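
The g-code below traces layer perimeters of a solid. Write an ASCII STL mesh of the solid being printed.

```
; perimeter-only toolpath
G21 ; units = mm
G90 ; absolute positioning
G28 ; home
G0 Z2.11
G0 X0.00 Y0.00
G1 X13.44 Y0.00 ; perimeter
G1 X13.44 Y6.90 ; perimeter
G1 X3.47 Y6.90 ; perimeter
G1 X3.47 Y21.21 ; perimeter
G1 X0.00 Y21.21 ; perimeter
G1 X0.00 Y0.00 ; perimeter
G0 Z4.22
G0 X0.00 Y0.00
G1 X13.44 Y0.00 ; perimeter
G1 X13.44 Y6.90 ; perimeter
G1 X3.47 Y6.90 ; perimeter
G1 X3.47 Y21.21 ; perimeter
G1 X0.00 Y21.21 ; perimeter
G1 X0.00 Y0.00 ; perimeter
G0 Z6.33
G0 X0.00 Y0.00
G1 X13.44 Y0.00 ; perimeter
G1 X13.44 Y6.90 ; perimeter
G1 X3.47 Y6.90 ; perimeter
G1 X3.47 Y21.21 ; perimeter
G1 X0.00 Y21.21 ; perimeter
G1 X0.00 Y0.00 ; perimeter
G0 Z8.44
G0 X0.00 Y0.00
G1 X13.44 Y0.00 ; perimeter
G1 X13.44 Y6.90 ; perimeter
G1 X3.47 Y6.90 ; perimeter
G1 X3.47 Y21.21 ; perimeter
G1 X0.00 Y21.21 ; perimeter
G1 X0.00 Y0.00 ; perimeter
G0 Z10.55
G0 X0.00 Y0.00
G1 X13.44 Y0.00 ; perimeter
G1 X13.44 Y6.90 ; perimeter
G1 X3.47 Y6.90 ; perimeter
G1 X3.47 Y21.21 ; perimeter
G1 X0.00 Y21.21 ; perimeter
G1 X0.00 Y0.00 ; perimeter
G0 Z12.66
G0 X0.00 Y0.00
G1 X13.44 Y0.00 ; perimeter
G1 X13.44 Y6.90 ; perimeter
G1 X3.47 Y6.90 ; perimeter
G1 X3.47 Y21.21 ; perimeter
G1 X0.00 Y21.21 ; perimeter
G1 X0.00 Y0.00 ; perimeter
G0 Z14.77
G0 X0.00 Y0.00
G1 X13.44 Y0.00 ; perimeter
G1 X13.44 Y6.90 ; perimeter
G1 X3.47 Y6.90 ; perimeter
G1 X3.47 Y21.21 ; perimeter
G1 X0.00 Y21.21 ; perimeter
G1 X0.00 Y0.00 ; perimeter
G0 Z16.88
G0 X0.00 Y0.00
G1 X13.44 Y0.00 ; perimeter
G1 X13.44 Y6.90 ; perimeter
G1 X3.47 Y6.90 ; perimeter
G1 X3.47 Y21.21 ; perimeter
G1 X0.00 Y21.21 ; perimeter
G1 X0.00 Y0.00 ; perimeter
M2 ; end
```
solid part
  facet normal 0.0000 0.0000 -1.0000
    outer loop
      vertex 13.44 6.90 0.00
      vertex 13.44 0.00 0.00
      vertex 0.00 0.00 0.00
    endloop
  endfacet
  facet normal 0.0000 0.0000 -1.0000
    outer loop
      vertex 3.47 6.90 0.00
      vertex 13.44 6.90 0.00
      vertex 0.00 0.00 0.00
    endloop
  endfacet
  facet normal 0.0000 0.0000 -1.0000
    outer loop
      vertex 3.47 21.21 0.00
      vertex 3.47 6.90 0.00
      vertex 0.00 0.00 0.00
    endloop
  endfacet
  facet normal 0.0000 0.0000 -1.0000
    outer loop
      vertex 0.00 21.21 0.00
      vertex 3.47 21.21 0.00
      vertex 0.00 0.00 0.00
    endloop
  endfacet
  facet normal 0.0000 0.0000 1.0000
    outer loop
      vertex 0.00 0.00 16.88
      vertex 13.44 0.00 16.88
      vertex 13.44 6.90 16.88
    endloop
  endfacet
  facet normal 0.0000 0.0000 1.0000
    outer loop
      vertex 0.00 0.00 16.88
      vertex 13.44 6.90 16.88
      vertex 3.47 6.90 16.88
    endloop
  endfacet
  facet normal 0.0000 0.0000 1.0000
    outer loop
      vertex 0.00 0.00 16.88
      vertex 3.47 6.90 16.88
      vertex 3.47 21.21 16.88
    endloop
  endfacet
  facet normal 0.0000 0.0000 1.0000
    outer loop
      vertex 0.00 0.00 16.88
      vertex 3.47 21.21 16.88
      vertex 0.00 21.21 16.88
    endloop
  endfacet
  facet normal 0.0000 -1.0000 0.0000
    outer loop
      vertex 0.00 0.00 0.00
      vertex 13.44 0.00 0.00
      vertex 13.44 0.00 16.88
    endloop
  endfacet
  facet normal 0.0000 -1.0000 0.0000
    outer loop
      vertex 0.00 0.00 0.00
      vertex 13.44 0.00 16.88
      vertex 0.00 0.00 16.88
    endloop
  endfacet
  facet normal 1.0000 0.0000 0.0000
    outer loop
      vertex 13.44 0.00 0.00
      vertex 13.44 6.90 0.00
      vertex 13.44 6.90 16.88
    endloop
  endfacet
  facet normal 1.0000 0.0000 0.0000
    outer loop
      vertex 13.44 0.00 0.00
      vertex 13.44 6.90 16.88
      vertex 13.44 0.00 16.88
    endloop
  endfacet
  facet normal 0.0000 1.0000 0.0000
    outer loop
      vertex 13.44 6.90 0.00
      vertex 3.47 6.90 0.00
      vertex 3.47 6.90 16.88
    endloop
  endfacet
  facet normal 0.0000 1.0000 0.0000
    outer loop
      vertex 13.44 6.90 0.00
      vertex 3.47 6.90 16.88
      vertex 13.44 6.90 16.88
    endloop
  endfacet
  facet normal 1.0000 0.0000 0.0000
    outer loop
      vertex 3.47 6.90 0.00
      vertex 3.47 21.21 0.00
      vertex 3.47 21.21 16.88
    endloop
  endfacet
  facet normal 1.0000 0.0000 0.0000
    outer loop
      vertex 3.47 6.90 0.00
      vertex 3.47 21.21 16.88
      vertex 3.47 6.90 16.88
    endloop
  endfacet
  facet normal 0.0000 1.0000 0.0000
    outer loop
      vertex 3.47 21.21 0.00
      vertex 0.00 21.21 0.00
      vertex 0.00 21.21 16.88
    endloop
  endfacet
  facet normal 0.0000 1.0000 0.0000
    outer loop
      vertex 3.47 21.21 0.00
      vertex 0.00 21.21 16.88
      vertex 3.47 21.21 16.88
    endloop
  endfacet
  facet normal -1.0000 0.0000 0.0000
    outer loop
      vertex 0.00 21.21 0.00
      vertex 0.00 0.00 0.00
      vertex 0.00 0.00 16.88
    endloop
  endfacet
  facet normal -1.0000 0.0000 0.0000
    outer loop
      vertex 0.00 21.21 0.00
      vertex 0.00 0.00 16.88
      vertex 0.00 21.21 16.88
    endloop
  endfacet
endsolid part

The G0 Z moves step by Δz≈2.11 mm. Every layer's G1 loop is the same polygon, so the solid is a straight extrusion of it from z=0 to z≈16.9. Closing with flat bottom and top caps and triangulating gives 20 facets — an L-shaped prism: outer 13.4 × 21.2 mm, arm thicknesses ≈ 6.9 mm (horizontal) and 3.47 mm (vertical), extruded 16.9 mm in z.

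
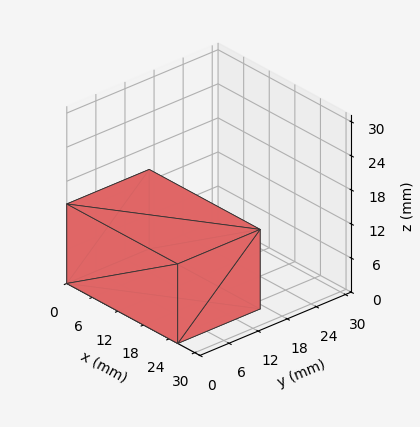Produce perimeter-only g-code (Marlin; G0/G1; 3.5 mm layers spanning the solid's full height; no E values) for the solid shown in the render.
Reading the render: the shape is a rectangular box, roughly 26 × 17 mm footprint and 14 mm tall (dimensions read to the nearest mm from the axis ticks). For the g-code, the solid's height is divided into equal slices at the stated Δz and each level perimeter traced with G1 moves after a G0 lift.

; perimeter-only toolpath
G21 ; units = mm
G90 ; absolute positioning
G28 ; home
; layer 1
G0 Z3.5
G0 X0.0 Y0.0
G1 X26.0 Y0.0
G1 X26.0 Y17.0
G1 X0.0 Y17.0
G1 X0.0 Y0.0
; layer 2
G0 Z7.0
G0 X0.0 Y0.0
G1 X26.0 Y0.0
G1 X26.0 Y17.0
G1 X0.0 Y17.0
G1 X0.0 Y0.0
; layer 3
G0 Z10.5
G0 X0.0 Y0.0
G1 X26.0 Y0.0
G1 X26.0 Y17.0
G1 X0.0 Y17.0
G1 X0.0 Y0.0
; layer 4
G0 Z14.0
G0 X0.0 Y0.0
G1 X26.0 Y0.0
G1 X26.0 Y17.0
G1 X0.0 Y17.0
G1 X0.0 Y0.0
M2 ; end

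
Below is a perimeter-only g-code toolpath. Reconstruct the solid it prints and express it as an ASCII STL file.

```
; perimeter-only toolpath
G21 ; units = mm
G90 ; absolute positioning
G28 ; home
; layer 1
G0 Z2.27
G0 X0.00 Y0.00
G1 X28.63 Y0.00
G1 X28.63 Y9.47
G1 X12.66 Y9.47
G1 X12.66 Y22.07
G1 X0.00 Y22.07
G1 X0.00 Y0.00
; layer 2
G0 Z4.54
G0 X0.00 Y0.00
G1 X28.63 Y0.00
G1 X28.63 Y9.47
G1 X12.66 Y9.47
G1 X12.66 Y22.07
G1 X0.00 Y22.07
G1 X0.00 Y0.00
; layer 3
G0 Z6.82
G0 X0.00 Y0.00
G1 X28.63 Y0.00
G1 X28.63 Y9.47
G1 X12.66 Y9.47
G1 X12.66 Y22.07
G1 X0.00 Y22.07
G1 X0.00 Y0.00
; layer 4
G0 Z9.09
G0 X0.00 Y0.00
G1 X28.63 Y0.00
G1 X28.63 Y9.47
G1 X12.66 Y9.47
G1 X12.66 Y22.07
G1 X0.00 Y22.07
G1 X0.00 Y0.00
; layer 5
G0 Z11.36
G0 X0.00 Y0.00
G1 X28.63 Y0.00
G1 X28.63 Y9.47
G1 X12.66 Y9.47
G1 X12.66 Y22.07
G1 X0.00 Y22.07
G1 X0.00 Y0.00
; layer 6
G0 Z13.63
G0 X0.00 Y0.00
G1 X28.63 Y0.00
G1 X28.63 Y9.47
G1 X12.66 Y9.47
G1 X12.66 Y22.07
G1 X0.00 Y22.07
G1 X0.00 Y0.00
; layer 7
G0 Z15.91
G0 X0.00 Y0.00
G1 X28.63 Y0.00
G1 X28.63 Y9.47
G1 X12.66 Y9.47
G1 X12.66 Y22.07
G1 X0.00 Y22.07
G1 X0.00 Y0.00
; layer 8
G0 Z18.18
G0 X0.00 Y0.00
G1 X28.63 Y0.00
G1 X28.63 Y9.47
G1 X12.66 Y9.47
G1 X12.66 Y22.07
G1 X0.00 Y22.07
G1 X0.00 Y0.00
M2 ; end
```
solid part
  facet normal 0.0000 0.0000 -1.0000
    outer loop
      vertex 28.63 9.47 0.00
      vertex 28.63 0.00 0.00
      vertex 0.00 0.00 0.00
    endloop
  endfacet
  facet normal 0.0000 0.0000 -1.0000
    outer loop
      vertex 12.66 9.47 0.00
      vertex 28.63 9.47 0.00
      vertex 0.00 0.00 0.00
    endloop
  endfacet
  facet normal 0.0000 0.0000 -1.0000
    outer loop
      vertex 12.66 22.07 0.00
      vertex 12.66 9.47 0.00
      vertex 0.00 0.00 0.00
    endloop
  endfacet
  facet normal 0.0000 0.0000 -1.0000
    outer loop
      vertex 0.00 22.07 0.00
      vertex 12.66 22.07 0.00
      vertex 0.00 0.00 0.00
    endloop
  endfacet
  facet normal 0.0000 0.0000 1.0000
    outer loop
      vertex 0.00 0.00 18.18
      vertex 28.63 0.00 18.18
      vertex 28.63 9.47 18.18
    endloop
  endfacet
  facet normal 0.0000 0.0000 1.0000
    outer loop
      vertex 0.00 0.00 18.18
      vertex 28.63 9.47 18.18
      vertex 12.66 9.47 18.18
    endloop
  endfacet
  facet normal 0.0000 0.0000 1.0000
    outer loop
      vertex 0.00 0.00 18.18
      vertex 12.66 9.47 18.18
      vertex 12.66 22.07 18.18
    endloop
  endfacet
  facet normal 0.0000 0.0000 1.0000
    outer loop
      vertex 0.00 0.00 18.18
      vertex 12.66 22.07 18.18
      vertex 0.00 22.07 18.18
    endloop
  endfacet
  facet normal 0.0000 -1.0000 0.0000
    outer loop
      vertex 0.00 0.00 0.00
      vertex 28.63 0.00 0.00
      vertex 28.63 0.00 18.18
    endloop
  endfacet
  facet normal 0.0000 -1.0000 0.0000
    outer loop
      vertex 0.00 0.00 0.00
      vertex 28.63 0.00 18.18
      vertex 0.00 0.00 18.18
    endloop
  endfacet
  facet normal 1.0000 0.0000 0.0000
    outer loop
      vertex 28.63 0.00 0.00
      vertex 28.63 9.47 0.00
      vertex 28.63 9.47 18.18
    endloop
  endfacet
  facet normal 1.0000 0.0000 0.0000
    outer loop
      vertex 28.63 0.00 0.00
      vertex 28.63 9.47 18.18
      vertex 28.63 0.00 18.18
    endloop
  endfacet
  facet normal 0.0000 1.0000 0.0000
    outer loop
      vertex 28.63 9.47 0.00
      vertex 12.66 9.47 0.00
      vertex 12.66 9.47 18.18
    endloop
  endfacet
  facet normal 0.0000 1.0000 0.0000
    outer loop
      vertex 28.63 9.47 0.00
      vertex 12.66 9.47 18.18
      vertex 28.63 9.47 18.18
    endloop
  endfacet
  facet normal 1.0000 0.0000 0.0000
    outer loop
      vertex 12.66 9.47 0.00
      vertex 12.66 22.07 0.00
      vertex 12.66 22.07 18.18
    endloop
  endfacet
  facet normal 1.0000 0.0000 0.0000
    outer loop
      vertex 12.66 9.47 0.00
      vertex 12.66 22.07 18.18
      vertex 12.66 9.47 18.18
    endloop
  endfacet
  facet normal 0.0000 1.0000 0.0000
    outer loop
      vertex 12.66 22.07 0.00
      vertex 0.00 22.07 0.00
      vertex 0.00 22.07 18.18
    endloop
  endfacet
  facet normal 0.0000 1.0000 0.0000
    outer loop
      vertex 12.66 22.07 0.00
      vertex 0.00 22.07 18.18
      vertex 12.66 22.07 18.18
    endloop
  endfacet
  facet normal -1.0000 0.0000 0.0000
    outer loop
      vertex 0.00 22.07 0.00
      vertex 0.00 0.00 0.00
      vertex 0.00 0.00 18.18
    endloop
  endfacet
  facet normal -1.0000 0.0000 0.0000
    outer loop
      vertex 0.00 22.07 0.00
      vertex 0.00 0.00 18.18
      vertex 0.00 22.07 18.18
    endloop
  endfacet
endsolid part

The G0 Z moves step by Δz≈2.27 mm. Every layer's G1 loop is the same polygon, so the solid is a straight extrusion of it from z=0 to z≈18.2. Closing with flat bottom and top caps and triangulating gives 20 facets — an L-shaped prism: outer 28.6 × 22.1 mm, arm thicknesses ≈ 9.47 mm (horizontal) and 12.7 mm (vertical), extruded 18.2 mm in z.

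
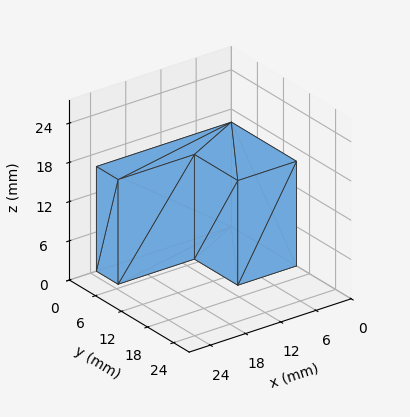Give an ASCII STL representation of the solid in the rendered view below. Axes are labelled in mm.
Reading the render: the shape is an L-shaped prism: outer 23 × 15 mm, arm thicknesses ≈ 5 mm (horizontal) and 10 mm (vertical), extruded 16 mm in z (dimensions read to the nearest mm from the axis ticks). For the STL, each face is triangulated and given an outward normal.

solid part
  facet normal 0.0000 0.0000 -1.0000
    outer loop
      vertex 23.00 5.00 0.00
      vertex 23.00 0.00 0.00
      vertex 0.00 0.00 0.00
    endloop
  endfacet
  facet normal 0.0000 0.0000 -1.0000
    outer loop
      vertex 10.00 5.00 0.00
      vertex 23.00 5.00 0.00
      vertex 0.00 0.00 0.00
    endloop
  endfacet
  facet normal 0.0000 0.0000 -1.0000
    outer loop
      vertex 10.00 15.00 0.00
      vertex 10.00 5.00 0.00
      vertex 0.00 0.00 0.00
    endloop
  endfacet
  facet normal 0.0000 0.0000 -1.0000
    outer loop
      vertex 0.00 15.00 0.00
      vertex 10.00 15.00 0.00
      vertex 0.00 0.00 0.00
    endloop
  endfacet
  facet normal 0.0000 0.0000 1.0000
    outer loop
      vertex 0.00 0.00 16.00
      vertex 23.00 0.00 16.00
      vertex 23.00 5.00 16.00
    endloop
  endfacet
  facet normal 0.0000 0.0000 1.0000
    outer loop
      vertex 0.00 0.00 16.00
      vertex 23.00 5.00 16.00
      vertex 10.00 5.00 16.00
    endloop
  endfacet
  facet normal 0.0000 0.0000 1.0000
    outer loop
      vertex 0.00 0.00 16.00
      vertex 10.00 5.00 16.00
      vertex 10.00 15.00 16.00
    endloop
  endfacet
  facet normal 0.0000 0.0000 1.0000
    outer loop
      vertex 0.00 0.00 16.00
      vertex 10.00 15.00 16.00
      vertex 0.00 15.00 16.00
    endloop
  endfacet
  facet normal 0.0000 -1.0000 0.0000
    outer loop
      vertex 0.00 0.00 0.00
      vertex 23.00 0.00 0.00
      vertex 23.00 0.00 16.00
    endloop
  endfacet
  facet normal 0.0000 -1.0000 0.0000
    outer loop
      vertex 0.00 0.00 0.00
      vertex 23.00 0.00 16.00
      vertex 0.00 0.00 16.00
    endloop
  endfacet
  facet normal 1.0000 0.0000 0.0000
    outer loop
      vertex 23.00 0.00 0.00
      vertex 23.00 5.00 0.00
      vertex 23.00 5.00 16.00
    endloop
  endfacet
  facet normal 1.0000 0.0000 0.0000
    outer loop
      vertex 23.00 0.00 0.00
      vertex 23.00 5.00 16.00
      vertex 23.00 0.00 16.00
    endloop
  endfacet
  facet normal 0.0000 1.0000 0.0000
    outer loop
      vertex 23.00 5.00 0.00
      vertex 10.00 5.00 0.00
      vertex 10.00 5.00 16.00
    endloop
  endfacet
  facet normal 0.0000 1.0000 0.0000
    outer loop
      vertex 23.00 5.00 0.00
      vertex 10.00 5.00 16.00
      vertex 23.00 5.00 16.00
    endloop
  endfacet
  facet normal 1.0000 0.0000 0.0000
    outer loop
      vertex 10.00 5.00 0.00
      vertex 10.00 15.00 0.00
      vertex 10.00 15.00 16.00
    endloop
  endfacet
  facet normal 1.0000 0.0000 0.0000
    outer loop
      vertex 10.00 5.00 0.00
      vertex 10.00 15.00 16.00
      vertex 10.00 5.00 16.00
    endloop
  endfacet
  facet normal 0.0000 1.0000 0.0000
    outer loop
      vertex 10.00 15.00 0.00
      vertex 0.00 15.00 0.00
      vertex 0.00 15.00 16.00
    endloop
  endfacet
  facet normal 0.0000 1.0000 0.0000
    outer loop
      vertex 10.00 15.00 0.00
      vertex 0.00 15.00 16.00
      vertex 10.00 15.00 16.00
    endloop
  endfacet
  facet normal -1.0000 0.0000 0.0000
    outer loop
      vertex 0.00 15.00 0.00
      vertex 0.00 0.00 0.00
      vertex 0.00 0.00 16.00
    endloop
  endfacet
  facet normal -1.0000 0.0000 0.0000
    outer loop
      vertex 0.00 15.00 0.00
      vertex 0.00 0.00 16.00
      vertex 0.00 15.00 16.00
    endloop
  endfacet
endsolid part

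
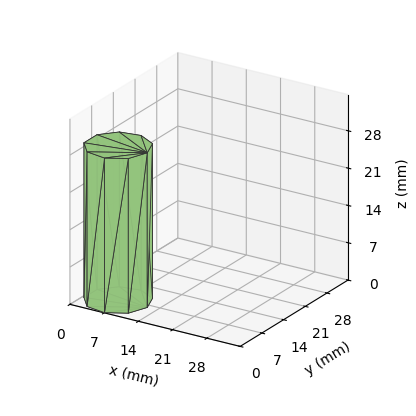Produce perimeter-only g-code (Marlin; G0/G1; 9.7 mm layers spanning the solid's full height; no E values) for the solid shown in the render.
Reading the render: the shape is a regular 9-sided prism (a cylinder approximated with 9 flat sides), circumscribed radius ≈ 6 mm, height ≈ 29 mm (dimensions read to the nearest mm from the axis ticks). For the g-code, the solid's height is divided into equal slices at the stated Δz and each level perimeter traced with G1 moves after a G0 lift.

; perimeter-only toolpath
G21 ; units = mm
G90 ; absolute positioning
G28 ; home
; layer 1
G0 Z9.7
G0 X12.0 Y6.0
G1 X10.6 Y9.9
G1 X7.0 Y11.9
G1 X3.0 Y11.2
G1 X0.4 Y8.1
G1 X0.4 Y3.9
G1 X3.0 Y0.8
G1 X7.0 Y0.1
G1 X10.6 Y2.1
G1 X12.0 Y6.0
; layer 2
G0 Z19.3
G0 X12.0 Y6.0
G1 X10.6 Y9.9
G1 X7.0 Y11.9
G1 X3.0 Y11.2
G1 X0.4 Y8.1
G1 X0.4 Y3.9
G1 X3.0 Y0.8
G1 X7.0 Y0.1
G1 X10.6 Y2.1
G1 X12.0 Y6.0
; layer 3
G0 Z29.0
G0 X12.0 Y6.0
G1 X10.6 Y9.9
G1 X7.0 Y11.9
G1 X3.0 Y11.2
G1 X0.4 Y8.1
G1 X0.4 Y3.9
G1 X3.0 Y0.8
G1 X7.0 Y0.1
G1 X10.6 Y2.1
G1 X12.0 Y6.0
M2 ; end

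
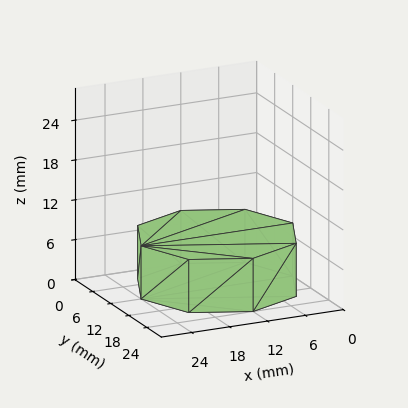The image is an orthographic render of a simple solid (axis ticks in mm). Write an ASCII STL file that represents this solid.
Reading the render: the shape is a regular 8-sided prism (a cylinder approximated with 8 flat sides), circumscribed radius ≈ 12 mm, height ≈ 8 mm (dimensions read to the nearest mm from the axis ticks). For the STL, each face is triangulated and given an outward normal.

solid part
  facet normal 0.0000 0.0000 -1.0000
    outer loop
      vertex 12.0 24.0 0.0
      vertex 20.5 20.5 0.0
      vertex 24.0 12.0 0.0
    endloop
  endfacet
  facet normal 0.0000 0.0000 -1.0000
    outer loop
      vertex 3.5 20.5 0.0
      vertex 12.0 24.0 0.0
      vertex 24.0 12.0 0.0
    endloop
  endfacet
  facet normal 0.0000 0.0000 -1.0000
    outer loop
      vertex 0.0 12.0 0.0
      vertex 3.5 20.5 0.0
      vertex 24.0 12.0 0.0
    endloop
  endfacet
  facet normal 0.0000 0.0000 -1.0000
    outer loop
      vertex 3.5 3.5 0.0
      vertex 0.0 12.0 0.0
      vertex 24.0 12.0 0.0
    endloop
  endfacet
  facet normal 0.0000 0.0000 -1.0000
    outer loop
      vertex 12.0 0.0 0.0
      vertex 3.5 3.5 0.0
      vertex 24.0 12.0 0.0
    endloop
  endfacet
  facet normal 0.0000 0.0000 -1.0000
    outer loop
      vertex 20.5 3.5 0.0
      vertex 12.0 0.0 0.0
      vertex 24.0 12.0 0.0
    endloop
  endfacet
  facet normal 0.0000 0.0000 1.0000
    outer loop
      vertex 24.0 12.0 8.0
      vertex 20.5 20.5 8.0
      vertex 12.0 24.0 8.0
    endloop
  endfacet
  facet normal 0.0000 0.0000 1.0000
    outer loop
      vertex 24.0 12.0 8.0
      vertex 12.0 24.0 8.0
      vertex 3.5 20.5 8.0
    endloop
  endfacet
  facet normal 0.0000 0.0000 1.0000
    outer loop
      vertex 24.0 12.0 8.0
      vertex 3.5 20.5 8.0
      vertex 0.0 12.0 8.0
    endloop
  endfacet
  facet normal 0.0000 0.0000 1.0000
    outer loop
      vertex 24.0 12.0 8.0
      vertex 0.0 12.0 8.0
      vertex 3.5 3.5 8.0
    endloop
  endfacet
  facet normal 0.0000 0.0000 1.0000
    outer loop
      vertex 24.0 12.0 8.0
      vertex 3.5 3.5 8.0
      vertex 12.0 0.0 8.0
    endloop
  endfacet
  facet normal 0.0000 0.0000 1.0000
    outer loop
      vertex 24.0 12.0 8.0
      vertex 12.0 0.0 8.0
      vertex 20.5 3.5 8.0
    endloop
  endfacet
  facet normal 0.9247 0.3807 0.0000
    outer loop
      vertex 24.0 12.0 0.0
      vertex 20.5 20.5 0.0
      vertex 20.5 20.5 8.0
    endloop
  endfacet
  facet normal 0.9247 0.3807 0.0000
    outer loop
      vertex 24.0 12.0 0.0
      vertex 20.5 20.5 8.0
      vertex 24.0 12.0 8.0
    endloop
  endfacet
  facet normal 0.3807 0.9247 0.0000
    outer loop
      vertex 20.5 20.5 0.0
      vertex 12.0 24.0 0.0
      vertex 12.0 24.0 8.0
    endloop
  endfacet
  facet normal 0.3807 0.9247 0.0000
    outer loop
      vertex 20.5 20.5 0.0
      vertex 12.0 24.0 8.0
      vertex 20.5 20.5 8.0
    endloop
  endfacet
  facet normal -0.3807 0.9247 0.0000
    outer loop
      vertex 12.0 24.0 0.0
      vertex 3.5 20.5 0.0
      vertex 3.5 20.5 8.0
    endloop
  endfacet
  facet normal -0.3807 0.9247 0.0000
    outer loop
      vertex 12.0 24.0 0.0
      vertex 3.5 20.5 8.0
      vertex 12.0 24.0 8.0
    endloop
  endfacet
  facet normal -0.9247 0.3807 0.0000
    outer loop
      vertex 3.5 20.5 0.0
      vertex 0.0 12.0 0.0
      vertex 0.0 12.0 8.0
    endloop
  endfacet
  facet normal -0.9247 0.3807 0.0000
    outer loop
      vertex 3.5 20.5 0.0
      vertex 0.0 12.0 8.0
      vertex 3.5 20.5 8.0
    endloop
  endfacet
  facet normal -0.9247 -0.3807 0.0000
    outer loop
      vertex 0.0 12.0 0.0
      vertex 3.5 3.5 0.0
      vertex 3.5 3.5 8.0
    endloop
  endfacet
  facet normal -0.9247 -0.3807 0.0000
    outer loop
      vertex 0.0 12.0 0.0
      vertex 3.5 3.5 8.0
      vertex 0.0 12.0 8.0
    endloop
  endfacet
  facet normal -0.3807 -0.9247 0.0000
    outer loop
      vertex 3.5 3.5 0.0
      vertex 12.0 0.0 0.0
      vertex 12.0 0.0 8.0
    endloop
  endfacet
  facet normal -0.3807 -0.9247 0.0000
    outer loop
      vertex 3.5 3.5 0.0
      vertex 12.0 0.0 8.0
      vertex 3.5 3.5 8.0
    endloop
  endfacet
  facet normal 0.3807 -0.9247 0.0000
    outer loop
      vertex 12.0 0.0 0.0
      vertex 20.5 3.5 0.0
      vertex 20.5 3.5 8.0
    endloop
  endfacet
  facet normal 0.3807 -0.9247 0.0000
    outer loop
      vertex 12.0 0.0 0.0
      vertex 20.5 3.5 8.0
      vertex 12.0 0.0 8.0
    endloop
  endfacet
  facet normal 0.9247 -0.3807 0.0000
    outer loop
      vertex 20.5 3.5 0.0
      vertex 24.0 12.0 0.0
      vertex 24.0 12.0 8.0
    endloop
  endfacet
  facet normal 0.9247 -0.3807 0.0000
    outer loop
      vertex 20.5 3.5 0.0
      vertex 24.0 12.0 8.0
      vertex 20.5 3.5 8.0
    endloop
  endfacet
endsolid part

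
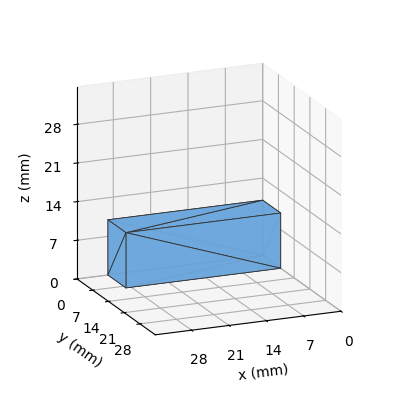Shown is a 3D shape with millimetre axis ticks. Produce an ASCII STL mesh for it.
Reading the render: the shape is a rectangular box, roughly 29 × 8 mm footprint and 10 mm tall (dimensions read to the nearest mm from the axis ticks). For the STL, each face is triangulated and given an outward normal.

solid part
  facet normal 0.0000 0.0000 -1.0000
    outer loop
      vertex 29.00 8.00 0.00
      vertex 29.00 0.00 0.00
      vertex 0.00 0.00 0.00
    endloop
  endfacet
  facet normal 0.0000 0.0000 -1.0000
    outer loop
      vertex 0.00 8.00 0.00
      vertex 29.00 8.00 0.00
      vertex 0.00 0.00 0.00
    endloop
  endfacet
  facet normal 0.0000 0.0000 1.0000
    outer loop
      vertex 0.00 0.00 10.00
      vertex 29.00 0.00 10.00
      vertex 29.00 8.00 10.00
    endloop
  endfacet
  facet normal 0.0000 0.0000 1.0000
    outer loop
      vertex 0.00 0.00 10.00
      vertex 29.00 8.00 10.00
      vertex 0.00 8.00 10.00
    endloop
  endfacet
  facet normal 0.0000 -1.0000 0.0000
    outer loop
      vertex 0.00 0.00 0.00
      vertex 29.00 0.00 0.00
      vertex 29.00 0.00 10.00
    endloop
  endfacet
  facet normal 0.0000 -1.0000 0.0000
    outer loop
      vertex 0.00 0.00 0.00
      vertex 29.00 0.00 10.00
      vertex 0.00 0.00 10.00
    endloop
  endfacet
  facet normal 0.0000 1.0000 0.0000
    outer loop
      vertex 29.00 8.00 10.00
      vertex 29.00 8.00 0.00
      vertex 0.00 8.00 0.00
    endloop
  endfacet
  facet normal 0.0000 1.0000 0.0000
    outer loop
      vertex 0.00 8.00 10.00
      vertex 29.00 8.00 10.00
      vertex 0.00 8.00 0.00
    endloop
  endfacet
  facet normal -1.0000 0.0000 0.0000
    outer loop
      vertex 0.00 8.00 10.00
      vertex 0.00 8.00 0.00
      vertex 0.00 0.00 0.00
    endloop
  endfacet
  facet normal -1.0000 0.0000 0.0000
    outer loop
      vertex 0.00 0.00 10.00
      vertex 0.00 8.00 10.00
      vertex 0.00 0.00 0.00
    endloop
  endfacet
  facet normal 1.0000 0.0000 0.0000
    outer loop
      vertex 29.00 0.00 0.00
      vertex 29.00 8.00 0.00
      vertex 29.00 8.00 10.00
    endloop
  endfacet
  facet normal 1.0000 0.0000 0.0000
    outer loop
      vertex 29.00 0.00 0.00
      vertex 29.00 8.00 10.00
      vertex 29.00 0.00 10.00
    endloop
  endfacet
endsolid part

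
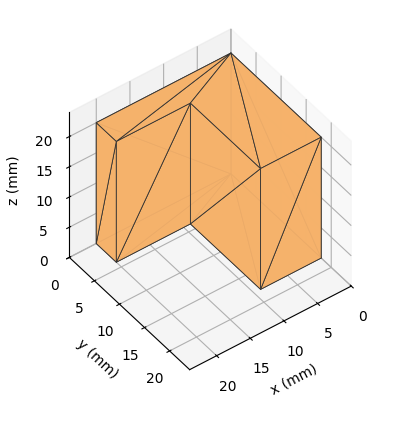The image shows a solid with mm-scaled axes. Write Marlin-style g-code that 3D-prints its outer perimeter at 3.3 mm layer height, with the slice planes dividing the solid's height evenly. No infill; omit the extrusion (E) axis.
Reading the render: the shape is an L-shaped prism: outer 20 × 18 mm, arm thicknesses ≈ 4 mm (horizontal) and 9 mm (vertical), extruded 20 mm in z (dimensions read to the nearest mm from the axis ticks). For the g-code, the solid's height is divided into equal slices at the stated Δz and each level perimeter traced with G1 moves after a G0 lift.

; perimeter-only toolpath
G21 ; units = mm
G90 ; absolute positioning
G28 ; home
; layer 1
G0 Z3.3
G0 X0.0 Y0.0
G1 X20.0 Y0.0
G1 X20.0 Y4.0
G1 X9.0 Y4.0
G1 X9.0 Y18.0
G1 X0.0 Y18.0
G1 X0.0 Y0.0
; layer 2
G0 Z6.7
G0 X0.0 Y0.0
G1 X20.0 Y0.0
G1 X20.0 Y4.0
G1 X9.0 Y4.0
G1 X9.0 Y18.0
G1 X0.0 Y18.0
G1 X0.0 Y0.0
; layer 3
G0 Z10.0
G0 X0.0 Y0.0
G1 X20.0 Y0.0
G1 X20.0 Y4.0
G1 X9.0 Y4.0
G1 X9.0 Y18.0
G1 X0.0 Y18.0
G1 X0.0 Y0.0
; layer 4
G0 Z13.3
G0 X0.0 Y0.0
G1 X20.0 Y0.0
G1 X20.0 Y4.0
G1 X9.0 Y4.0
G1 X9.0 Y18.0
G1 X0.0 Y18.0
G1 X0.0 Y0.0
; layer 5
G0 Z16.7
G0 X0.0 Y0.0
G1 X20.0 Y0.0
G1 X20.0 Y4.0
G1 X9.0 Y4.0
G1 X9.0 Y18.0
G1 X0.0 Y18.0
G1 X0.0 Y0.0
; layer 6
G0 Z20.0
G0 X0.0 Y0.0
G1 X20.0 Y0.0
G1 X20.0 Y4.0
G1 X9.0 Y4.0
G1 X9.0 Y18.0
G1 X0.0 Y18.0
G1 X0.0 Y0.0
M2 ; end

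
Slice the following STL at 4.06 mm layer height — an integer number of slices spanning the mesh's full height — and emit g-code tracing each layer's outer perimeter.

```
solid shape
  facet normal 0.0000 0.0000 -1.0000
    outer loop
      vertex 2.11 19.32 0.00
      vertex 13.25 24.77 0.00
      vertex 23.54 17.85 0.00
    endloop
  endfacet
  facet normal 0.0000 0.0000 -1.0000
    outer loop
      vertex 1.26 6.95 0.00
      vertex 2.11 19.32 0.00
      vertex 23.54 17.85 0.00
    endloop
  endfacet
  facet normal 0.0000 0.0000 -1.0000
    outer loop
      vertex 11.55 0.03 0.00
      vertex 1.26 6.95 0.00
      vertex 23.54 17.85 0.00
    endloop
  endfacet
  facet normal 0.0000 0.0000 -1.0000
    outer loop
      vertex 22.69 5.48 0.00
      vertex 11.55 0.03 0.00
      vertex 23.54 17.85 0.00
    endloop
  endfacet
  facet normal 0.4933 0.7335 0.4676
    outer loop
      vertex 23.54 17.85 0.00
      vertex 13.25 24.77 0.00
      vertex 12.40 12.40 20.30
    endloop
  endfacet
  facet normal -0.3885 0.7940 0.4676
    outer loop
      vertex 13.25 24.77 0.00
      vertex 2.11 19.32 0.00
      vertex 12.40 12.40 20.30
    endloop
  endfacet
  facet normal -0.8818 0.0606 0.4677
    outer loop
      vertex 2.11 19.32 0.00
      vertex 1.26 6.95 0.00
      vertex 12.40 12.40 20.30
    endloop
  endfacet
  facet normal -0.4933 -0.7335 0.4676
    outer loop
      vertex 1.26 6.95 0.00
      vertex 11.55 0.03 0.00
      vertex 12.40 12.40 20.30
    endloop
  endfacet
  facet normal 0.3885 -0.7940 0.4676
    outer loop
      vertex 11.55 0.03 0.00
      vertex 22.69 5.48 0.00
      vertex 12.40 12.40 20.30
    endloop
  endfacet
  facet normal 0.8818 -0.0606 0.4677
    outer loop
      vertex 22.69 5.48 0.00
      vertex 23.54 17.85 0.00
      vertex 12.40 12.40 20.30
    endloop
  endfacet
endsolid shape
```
; perimeter-only toolpath
G21 ; units = mm
G90 ; absolute positioning
G28 ; home
; layer 1
G0 Z4.06
G0 X21.31 Y16.76
G1 X13.08 Y22.30
G1 X4.17 Y17.94
G1 X3.49 Y8.04
G1 X11.72 Y2.50
G1 X20.63 Y6.86
G1 X21.31 Y16.76
; layer 2
G0 Z8.12
G0 X19.08 Y15.67
G1 X12.91 Y19.82
G1 X6.23 Y16.55
G1 X5.72 Y9.13
G1 X11.89 Y4.98
G1 X18.57 Y8.25
G1 X19.08 Y15.67
; layer 3
G0 Z12.18
G0 X16.86 Y14.58
G1 X12.74 Y17.35
G1 X8.28 Y15.17
G1 X7.94 Y10.22
G1 X12.06 Y7.45
G1 X16.52 Y9.63
G1 X16.86 Y14.58
; layer 4
G0 Z16.24
G0 X14.63 Y13.49
G1 X12.57 Y14.87
G1 X10.34 Y13.78
G1 X10.17 Y11.31
G1 X12.23 Y9.93
G1 X14.46 Y11.02
G1 X14.63 Y13.49
M2 ; end

The solid is a regular 6-sided pyramid, base circumscribed radius ≈ 12.4 mm, apex at z ≈ 20.3 mm. Slicing at Δz = 4.06 mm — 5 equal slices spanning the solid's height, so layer i sits at z = i·h/5 — gives 4 non-empty perimeters. Each is a 6-segment closed polygon; G0 lifts to the layer z and rapids to the start vertex, then G1 traces the edges. The cross-section shrinks linearly with z (the slice at the apex is degenerate and omitted).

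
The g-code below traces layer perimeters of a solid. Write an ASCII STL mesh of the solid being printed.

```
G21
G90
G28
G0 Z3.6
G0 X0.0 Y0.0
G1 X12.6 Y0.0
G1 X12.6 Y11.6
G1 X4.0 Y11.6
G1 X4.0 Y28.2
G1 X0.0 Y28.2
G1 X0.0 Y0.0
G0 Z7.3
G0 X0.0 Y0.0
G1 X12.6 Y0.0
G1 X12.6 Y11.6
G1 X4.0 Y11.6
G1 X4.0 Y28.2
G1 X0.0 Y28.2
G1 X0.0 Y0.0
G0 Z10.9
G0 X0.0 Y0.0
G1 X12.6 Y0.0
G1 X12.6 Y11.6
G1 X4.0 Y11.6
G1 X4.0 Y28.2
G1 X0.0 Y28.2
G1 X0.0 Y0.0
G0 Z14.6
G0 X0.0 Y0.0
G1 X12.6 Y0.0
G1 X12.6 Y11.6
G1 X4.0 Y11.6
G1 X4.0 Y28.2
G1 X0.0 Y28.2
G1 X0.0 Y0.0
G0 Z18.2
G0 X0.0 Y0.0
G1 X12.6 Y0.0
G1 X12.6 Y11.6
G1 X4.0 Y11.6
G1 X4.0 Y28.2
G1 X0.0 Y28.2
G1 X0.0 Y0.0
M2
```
solid part
  facet normal 0.0000 0.0000 -1.0000
    outer loop
      vertex 12.6 11.6 0.0
      vertex 12.6 0.0 0.0
      vertex 0.0 0.0 0.0
    endloop
  endfacet
  facet normal 0.0000 0.0000 -1.0000
    outer loop
      vertex 4.0 11.6 0.0
      vertex 12.6 11.6 0.0
      vertex 0.0 0.0 0.0
    endloop
  endfacet
  facet normal 0.0000 0.0000 -1.0000
    outer loop
      vertex 4.0 28.2 0.0
      vertex 4.0 11.6 0.0
      vertex 0.0 0.0 0.0
    endloop
  endfacet
  facet normal 0.0000 0.0000 -1.0000
    outer loop
      vertex 0.0 28.2 0.0
      vertex 4.0 28.2 0.0
      vertex 0.0 0.0 0.0
    endloop
  endfacet
  facet normal 0.0000 0.0000 1.0000
    outer loop
      vertex 0.0 0.0 18.2
      vertex 12.6 0.0 18.2
      vertex 12.6 11.6 18.2
    endloop
  endfacet
  facet normal 0.0000 0.0000 1.0000
    outer loop
      vertex 0.0 0.0 18.2
      vertex 12.6 11.6 18.2
      vertex 4.0 11.6 18.2
    endloop
  endfacet
  facet normal 0.0000 0.0000 1.0000
    outer loop
      vertex 0.0 0.0 18.2
      vertex 4.0 11.6 18.2
      vertex 4.0 28.2 18.2
    endloop
  endfacet
  facet normal 0.0000 0.0000 1.0000
    outer loop
      vertex 0.0 0.0 18.2
      vertex 4.0 28.2 18.2
      vertex 0.0 28.2 18.2
    endloop
  endfacet
  facet normal 0.0000 -1.0000 0.0000
    outer loop
      vertex 0.0 0.0 0.0
      vertex 12.6 0.0 0.0
      vertex 12.6 0.0 18.2
    endloop
  endfacet
  facet normal 0.0000 -1.0000 0.0000
    outer loop
      vertex 0.0 0.0 0.0
      vertex 12.6 0.0 18.2
      vertex 0.0 0.0 18.2
    endloop
  endfacet
  facet normal 1.0000 0.0000 0.0000
    outer loop
      vertex 12.6 0.0 0.0
      vertex 12.6 11.6 0.0
      vertex 12.6 11.6 18.2
    endloop
  endfacet
  facet normal 1.0000 0.0000 0.0000
    outer loop
      vertex 12.6 0.0 0.0
      vertex 12.6 11.6 18.2
      vertex 12.6 0.0 18.2
    endloop
  endfacet
  facet normal 0.0000 1.0000 0.0000
    outer loop
      vertex 12.6 11.6 0.0
      vertex 4.0 11.6 0.0
      vertex 4.0 11.6 18.2
    endloop
  endfacet
  facet normal 0.0000 1.0000 0.0000
    outer loop
      vertex 12.6 11.6 0.0
      vertex 4.0 11.6 18.2
      vertex 12.6 11.6 18.2
    endloop
  endfacet
  facet normal 1.0000 0.0000 0.0000
    outer loop
      vertex 4.0 11.6 0.0
      vertex 4.0 28.2 0.0
      vertex 4.0 28.2 18.2
    endloop
  endfacet
  facet normal 1.0000 0.0000 0.0000
    outer loop
      vertex 4.0 11.6 0.0
      vertex 4.0 28.2 18.2
      vertex 4.0 11.6 18.2
    endloop
  endfacet
  facet normal 0.0000 1.0000 0.0000
    outer loop
      vertex 4.0 28.2 0.0
      vertex 0.0 28.2 0.0
      vertex 0.0 28.2 18.2
    endloop
  endfacet
  facet normal 0.0000 1.0000 0.0000
    outer loop
      vertex 4.0 28.2 0.0
      vertex 0.0 28.2 18.2
      vertex 4.0 28.2 18.2
    endloop
  endfacet
  facet normal -1.0000 0.0000 0.0000
    outer loop
      vertex 0.0 28.2 0.0
      vertex 0.0 0.0 0.0
      vertex 0.0 0.0 18.2
    endloop
  endfacet
  facet normal -1.0000 0.0000 0.0000
    outer loop
      vertex 0.0 28.2 0.0
      vertex 0.0 0.0 18.2
      vertex 0.0 28.2 18.2
    endloop
  endfacet
endsolid part

The G0 Z moves step by Δz≈3.6 mm. Every layer's G1 loop is the same polygon, so the solid is a straight extrusion of it from z=0 to z≈18.2. Closing with flat bottom and top caps and triangulating gives 20 facets — an L-shaped prism: outer 12.6 × 28.2 mm, arm thicknesses ≈ 11.6 mm (horizontal) and 4 mm (vertical), extruded 18.2 mm in z.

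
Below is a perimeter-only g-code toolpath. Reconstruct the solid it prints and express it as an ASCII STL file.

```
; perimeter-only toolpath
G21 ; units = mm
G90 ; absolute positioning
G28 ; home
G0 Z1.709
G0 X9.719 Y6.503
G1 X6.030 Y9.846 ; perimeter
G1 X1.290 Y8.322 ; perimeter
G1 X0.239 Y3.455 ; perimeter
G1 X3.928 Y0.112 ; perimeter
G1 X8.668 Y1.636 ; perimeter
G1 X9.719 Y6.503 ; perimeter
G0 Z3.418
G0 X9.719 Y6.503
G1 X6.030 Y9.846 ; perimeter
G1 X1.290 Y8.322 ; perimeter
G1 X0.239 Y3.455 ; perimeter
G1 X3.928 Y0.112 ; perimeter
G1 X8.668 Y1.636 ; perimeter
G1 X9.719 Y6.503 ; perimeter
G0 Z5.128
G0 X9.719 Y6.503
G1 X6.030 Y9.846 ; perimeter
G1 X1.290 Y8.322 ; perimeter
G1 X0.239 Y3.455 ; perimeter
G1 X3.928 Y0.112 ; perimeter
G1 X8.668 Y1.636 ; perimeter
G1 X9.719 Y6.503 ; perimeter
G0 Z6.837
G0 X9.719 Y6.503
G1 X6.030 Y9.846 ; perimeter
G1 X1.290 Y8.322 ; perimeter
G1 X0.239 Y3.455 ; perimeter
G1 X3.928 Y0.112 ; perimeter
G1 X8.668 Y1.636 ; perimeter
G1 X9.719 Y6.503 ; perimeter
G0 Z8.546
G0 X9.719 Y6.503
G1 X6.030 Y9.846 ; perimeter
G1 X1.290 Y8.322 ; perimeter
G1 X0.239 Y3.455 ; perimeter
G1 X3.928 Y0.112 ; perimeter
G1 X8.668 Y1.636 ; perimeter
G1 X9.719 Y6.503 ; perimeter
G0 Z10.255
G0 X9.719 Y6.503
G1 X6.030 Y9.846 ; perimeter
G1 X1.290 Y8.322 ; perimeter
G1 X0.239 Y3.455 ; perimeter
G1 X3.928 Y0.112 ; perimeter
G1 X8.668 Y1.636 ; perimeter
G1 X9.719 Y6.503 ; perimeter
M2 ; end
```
solid part
  facet normal 0.0000 0.0000 -1.0000
    outer loop
      vertex 1.290 8.322 0.000
      vertex 6.030 9.846 0.000
      vertex 9.719 6.503 0.000
    endloop
  endfacet
  facet normal 0.0000 0.0000 -1.0000
    outer loop
      vertex 0.239 3.455 0.000
      vertex 1.290 8.322 0.000
      vertex 9.719 6.503 0.000
    endloop
  endfacet
  facet normal 0.0000 0.0000 -1.0000
    outer loop
      vertex 3.928 0.112 0.000
      vertex 0.239 3.455 0.000
      vertex 9.719 6.503 0.000
    endloop
  endfacet
  facet normal 0.0000 0.0000 -1.0000
    outer loop
      vertex 8.668 1.636 0.000
      vertex 3.928 0.112 0.000
      vertex 9.719 6.503 0.000
    endloop
  endfacet
  facet normal 0.0000 0.0000 1.0000
    outer loop
      vertex 9.719 6.503 10.255
      vertex 6.030 9.846 10.255
      vertex 1.290 8.322 10.255
    endloop
  endfacet
  facet normal 0.0000 0.0000 1.0000
    outer loop
      vertex 9.719 6.503 10.255
      vertex 1.290 8.322 10.255
      vertex 0.239 3.455 10.255
    endloop
  endfacet
  facet normal 0.0000 0.0000 1.0000
    outer loop
      vertex 9.719 6.503 10.255
      vertex 0.239 3.455 10.255
      vertex 3.928 0.112 10.255
    endloop
  endfacet
  facet normal 0.0000 0.0000 1.0000
    outer loop
      vertex 9.719 6.503 10.255
      vertex 3.928 0.112 10.255
      vertex 8.668 1.636 10.255
    endloop
  endfacet
  facet normal 0.6715 0.7410 0.0000
    outer loop
      vertex 9.719 6.503 0.000
      vertex 6.030 9.846 0.000
      vertex 6.030 9.846 10.255
    endloop
  endfacet
  facet normal 0.6715 0.7410 0.0000
    outer loop
      vertex 9.719 6.503 0.000
      vertex 6.030 9.846 10.255
      vertex 9.719 6.503 10.255
    endloop
  endfacet
  facet normal -0.3061 0.9520 0.0000
    outer loop
      vertex 6.030 9.846 0.000
      vertex 1.290 8.322 0.000
      vertex 1.290 8.322 10.255
    endloop
  endfacet
  facet normal -0.3061 0.9520 0.0000
    outer loop
      vertex 6.030 9.846 0.000
      vertex 1.290 8.322 10.255
      vertex 6.030 9.846 10.255
    endloop
  endfacet
  facet normal -0.9775 0.2111 0.0000
    outer loop
      vertex 1.290 8.322 0.000
      vertex 0.239 3.455 0.000
      vertex 0.239 3.455 10.255
    endloop
  endfacet
  facet normal -0.9775 0.2111 0.0000
    outer loop
      vertex 1.290 8.322 0.000
      vertex 0.239 3.455 10.255
      vertex 1.290 8.322 10.255
    endloop
  endfacet
  facet normal -0.6715 -0.7410 0.0000
    outer loop
      vertex 0.239 3.455 0.000
      vertex 3.928 0.112 0.000
      vertex 3.928 0.112 10.255
    endloop
  endfacet
  facet normal -0.6715 -0.7410 0.0000
    outer loop
      vertex 0.239 3.455 0.000
      vertex 3.928 0.112 10.255
      vertex 0.239 3.455 10.255
    endloop
  endfacet
  facet normal 0.3061 -0.9520 0.0000
    outer loop
      vertex 3.928 0.112 0.000
      vertex 8.668 1.636 0.000
      vertex 8.668 1.636 10.255
    endloop
  endfacet
  facet normal 0.3061 -0.9520 0.0000
    outer loop
      vertex 3.928 0.112 0.000
      vertex 8.668 1.636 10.255
      vertex 3.928 0.112 10.255
    endloop
  endfacet
  facet normal 0.9775 -0.2111 0.0000
    outer loop
      vertex 8.668 1.636 0.000
      vertex 9.719 6.503 0.000
      vertex 9.719 6.503 10.255
    endloop
  endfacet
  facet normal 0.9775 -0.2111 0.0000
    outer loop
      vertex 8.668 1.636 0.000
      vertex 9.719 6.503 10.255
      vertex 8.668 1.636 10.255
    endloop
  endfacet
endsolid part

The G0 Z moves step by Δz≈1.709 mm. Every layer's G1 loop is the same polygon, so the solid is a straight extrusion of it from z=0 to z≈10.3. Closing with flat bottom and top caps and triangulating gives 20 facets — a regular 6-sided prism (a cylinder approximated with 6 flat sides), circumscribed radius ≈ 4.98 mm, height ≈ 10.3 mm.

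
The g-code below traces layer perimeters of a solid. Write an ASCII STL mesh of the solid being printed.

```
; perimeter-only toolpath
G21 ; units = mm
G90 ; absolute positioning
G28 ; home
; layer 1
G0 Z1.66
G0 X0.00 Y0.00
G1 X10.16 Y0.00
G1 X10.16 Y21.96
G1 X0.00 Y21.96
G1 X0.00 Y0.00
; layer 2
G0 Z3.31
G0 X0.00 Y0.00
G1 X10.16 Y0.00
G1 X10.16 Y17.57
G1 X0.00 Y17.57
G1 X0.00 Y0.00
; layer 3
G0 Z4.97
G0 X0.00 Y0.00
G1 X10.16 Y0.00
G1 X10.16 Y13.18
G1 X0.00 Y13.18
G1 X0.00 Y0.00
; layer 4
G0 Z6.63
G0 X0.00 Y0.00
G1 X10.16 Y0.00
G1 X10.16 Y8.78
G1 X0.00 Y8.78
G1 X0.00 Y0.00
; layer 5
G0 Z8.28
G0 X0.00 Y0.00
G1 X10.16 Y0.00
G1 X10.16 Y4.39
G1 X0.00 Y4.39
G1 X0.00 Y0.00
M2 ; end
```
solid part
  facet normal 0.0000 0.0000 -1.0000
    outer loop
      vertex 10.16 26.35 0.00
      vertex 10.16 0.00 0.00
      vertex 0.00 0.00 0.00
    endloop
  endfacet
  facet normal 0.0000 0.0000 -1.0000
    outer loop
      vertex 0.00 26.35 0.00
      vertex 10.16 26.35 0.00
      vertex 0.00 0.00 0.00
    endloop
  endfacet
  facet normal 0.0000 -1.0000 0.0000
    outer loop
      vertex 0.00 0.00 0.00
      vertex 10.16 0.00 0.00
      vertex 10.16 0.00 9.94
    endloop
  endfacet
  facet normal 0.0000 -1.0000 0.0000
    outer loop
      vertex 0.00 0.00 0.00
      vertex 10.16 0.00 9.94
      vertex 0.00 0.00 9.94
    endloop
  endfacet
  facet normal 0.0000 0.3530 0.9356
    outer loop
      vertex 0.00 0.00 9.94
      vertex 10.16 0.00 9.94
      vertex 10.16 26.35 0.00
    endloop
  endfacet
  facet normal 0.0000 0.3530 0.9356
    outer loop
      vertex 0.00 0.00 9.94
      vertex 10.16 26.35 0.00
      vertex 0.00 26.35 0.00
    endloop
  endfacet
  facet normal -1.0000 0.0000 0.0000
    outer loop
      vertex 0.00 0.00 9.94
      vertex 0.00 26.35 0.00
      vertex 0.00 0.00 0.00
    endloop
  endfacet
  facet normal 1.0000 0.0000 0.0000
    outer loop
      vertex 10.16 0.00 0.00
      vertex 10.16 26.35 0.00
      vertex 10.16 0.00 9.94
    endloop
  endfacet
endsolid part

The G0 Z moves step by Δz≈1.66 mm. The G1 loops shrink linearly with z, so the solid tapers from its base footprint up to z≈9.94. Closing with a flat bottom cap and the tapered top and triangulating gives 8 facets — a wedge (ramp): 10.2 × 26.4 mm base, rising to 9.94 mm along the y=0 edge and sloping linearly to z=0 at y=26.4.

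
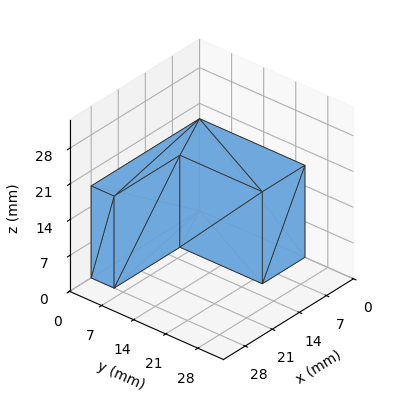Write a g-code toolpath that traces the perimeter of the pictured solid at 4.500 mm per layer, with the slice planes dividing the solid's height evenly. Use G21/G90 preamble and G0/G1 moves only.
Reading the render: the shape is an L-shaped prism: outer 28 × 23 mm, arm thicknesses ≈ 5 mm (horizontal) and 11 mm (vertical), extruded 18 mm in z (dimensions read to the nearest mm from the axis ticks). For the g-code, the solid's height is divided into equal slices at the stated Δz and each level perimeter traced with G1 moves after a G0 lift.

; perimeter-only toolpath
G21 ; units = mm
G90 ; absolute positioning
G28 ; home
; layer 1
G0 Z4.500
G0 X0.000 Y0.000
G1 X28.000 Y0.000
G1 X28.000 Y5.000
G1 X11.000 Y5.000
G1 X11.000 Y23.000
G1 X0.000 Y23.000
G1 X0.000 Y0.000
; layer 2
G0 Z9.000
G0 X0.000 Y0.000
G1 X28.000 Y0.000
G1 X28.000 Y5.000
G1 X11.000 Y5.000
G1 X11.000 Y23.000
G1 X0.000 Y23.000
G1 X0.000 Y0.000
; layer 3
G0 Z13.500
G0 X0.000 Y0.000
G1 X28.000 Y0.000
G1 X28.000 Y5.000
G1 X11.000 Y5.000
G1 X11.000 Y23.000
G1 X0.000 Y23.000
G1 X0.000 Y0.000
; layer 4
G0 Z18.000
G0 X0.000 Y0.000
G1 X28.000 Y0.000
G1 X28.000 Y5.000
G1 X11.000 Y5.000
G1 X11.000 Y23.000
G1 X0.000 Y23.000
G1 X0.000 Y0.000
M2 ; end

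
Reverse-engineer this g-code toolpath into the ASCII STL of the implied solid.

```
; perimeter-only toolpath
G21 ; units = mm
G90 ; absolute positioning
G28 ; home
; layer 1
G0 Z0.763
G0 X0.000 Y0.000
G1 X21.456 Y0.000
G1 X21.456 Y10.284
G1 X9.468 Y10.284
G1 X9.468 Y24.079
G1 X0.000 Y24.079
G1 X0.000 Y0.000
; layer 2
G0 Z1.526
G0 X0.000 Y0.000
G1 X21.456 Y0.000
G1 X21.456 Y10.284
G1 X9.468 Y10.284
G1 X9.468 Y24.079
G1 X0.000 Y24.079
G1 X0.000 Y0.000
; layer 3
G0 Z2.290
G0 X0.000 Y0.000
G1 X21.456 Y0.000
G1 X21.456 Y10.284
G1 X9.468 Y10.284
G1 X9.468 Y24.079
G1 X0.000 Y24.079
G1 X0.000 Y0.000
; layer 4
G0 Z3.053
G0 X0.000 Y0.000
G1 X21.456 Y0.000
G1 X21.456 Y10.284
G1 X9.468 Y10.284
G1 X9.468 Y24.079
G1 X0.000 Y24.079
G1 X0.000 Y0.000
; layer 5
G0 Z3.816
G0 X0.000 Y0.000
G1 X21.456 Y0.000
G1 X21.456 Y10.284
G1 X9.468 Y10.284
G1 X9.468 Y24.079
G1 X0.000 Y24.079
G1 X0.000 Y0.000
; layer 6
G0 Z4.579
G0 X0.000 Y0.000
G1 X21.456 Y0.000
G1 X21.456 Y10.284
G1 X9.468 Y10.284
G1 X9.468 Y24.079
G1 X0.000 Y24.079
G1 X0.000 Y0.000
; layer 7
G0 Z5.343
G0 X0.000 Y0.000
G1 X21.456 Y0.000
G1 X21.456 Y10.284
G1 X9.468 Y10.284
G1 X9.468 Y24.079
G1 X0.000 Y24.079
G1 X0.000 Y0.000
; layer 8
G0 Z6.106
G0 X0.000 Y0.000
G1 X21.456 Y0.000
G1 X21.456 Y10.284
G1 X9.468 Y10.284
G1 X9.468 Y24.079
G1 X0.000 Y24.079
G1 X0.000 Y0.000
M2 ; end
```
solid part
  facet normal 0.0000 0.0000 -1.0000
    outer loop
      vertex 21.456 10.284 0.000
      vertex 21.456 0.000 0.000
      vertex 0.000 0.000 0.000
    endloop
  endfacet
  facet normal 0.0000 0.0000 -1.0000
    outer loop
      vertex 9.468 10.284 0.000
      vertex 21.456 10.284 0.000
      vertex 0.000 0.000 0.000
    endloop
  endfacet
  facet normal 0.0000 0.0000 -1.0000
    outer loop
      vertex 9.468 24.079 0.000
      vertex 9.468 10.284 0.000
      vertex 0.000 0.000 0.000
    endloop
  endfacet
  facet normal 0.0000 0.0000 -1.0000
    outer loop
      vertex 0.000 24.079 0.000
      vertex 9.468 24.079 0.000
      vertex 0.000 0.000 0.000
    endloop
  endfacet
  facet normal 0.0000 0.0000 1.0000
    outer loop
      vertex 0.000 0.000 6.106
      vertex 21.456 0.000 6.106
      vertex 21.456 10.284 6.106
    endloop
  endfacet
  facet normal 0.0000 0.0000 1.0000
    outer loop
      vertex 0.000 0.000 6.106
      vertex 21.456 10.284 6.106
      vertex 9.468 10.284 6.106
    endloop
  endfacet
  facet normal 0.0000 0.0000 1.0000
    outer loop
      vertex 0.000 0.000 6.106
      vertex 9.468 10.284 6.106
      vertex 9.468 24.079 6.106
    endloop
  endfacet
  facet normal 0.0000 0.0000 1.0000
    outer loop
      vertex 0.000 0.000 6.106
      vertex 9.468 24.079 6.106
      vertex 0.000 24.079 6.106
    endloop
  endfacet
  facet normal 0.0000 -1.0000 0.0000
    outer loop
      vertex 0.000 0.000 0.000
      vertex 21.456 0.000 0.000
      vertex 21.456 0.000 6.106
    endloop
  endfacet
  facet normal 0.0000 -1.0000 0.0000
    outer loop
      vertex 0.000 0.000 0.000
      vertex 21.456 0.000 6.106
      vertex 0.000 0.000 6.106
    endloop
  endfacet
  facet normal 1.0000 0.0000 0.0000
    outer loop
      vertex 21.456 0.000 0.000
      vertex 21.456 10.284 0.000
      vertex 21.456 10.284 6.106
    endloop
  endfacet
  facet normal 1.0000 0.0000 0.0000
    outer loop
      vertex 21.456 0.000 0.000
      vertex 21.456 10.284 6.106
      vertex 21.456 0.000 6.106
    endloop
  endfacet
  facet normal 0.0000 1.0000 0.0000
    outer loop
      vertex 21.456 10.284 0.000
      vertex 9.468 10.284 0.000
      vertex 9.468 10.284 6.106
    endloop
  endfacet
  facet normal 0.0000 1.0000 0.0000
    outer loop
      vertex 21.456 10.284 0.000
      vertex 9.468 10.284 6.106
      vertex 21.456 10.284 6.106
    endloop
  endfacet
  facet normal 1.0000 0.0000 0.0000
    outer loop
      vertex 9.468 10.284 0.000
      vertex 9.468 24.079 0.000
      vertex 9.468 24.079 6.106
    endloop
  endfacet
  facet normal 1.0000 0.0000 0.0000
    outer loop
      vertex 9.468 10.284 0.000
      vertex 9.468 24.079 6.106
      vertex 9.468 10.284 6.106
    endloop
  endfacet
  facet normal 0.0000 1.0000 0.0000
    outer loop
      vertex 9.468 24.079 0.000
      vertex 0.000 24.079 0.000
      vertex 0.000 24.079 6.106
    endloop
  endfacet
  facet normal 0.0000 1.0000 0.0000
    outer loop
      vertex 9.468 24.079 0.000
      vertex 0.000 24.079 6.106
      vertex 9.468 24.079 6.106
    endloop
  endfacet
  facet normal -1.0000 0.0000 0.0000
    outer loop
      vertex 0.000 24.079 0.000
      vertex 0.000 0.000 0.000
      vertex 0.000 0.000 6.106
    endloop
  endfacet
  facet normal -1.0000 0.0000 0.0000
    outer loop
      vertex 0.000 24.079 0.000
      vertex 0.000 0.000 6.106
      vertex 0.000 24.079 6.106
    endloop
  endfacet
endsolid part

The G0 Z moves step by Δz≈0.763 mm. Every layer's G1 loop is the same polygon, so the solid is a straight extrusion of it from z=0 to z≈6.11. Closing with flat bottom and top caps and triangulating gives 20 facets — an L-shaped prism: outer 21.5 × 24.1 mm, arm thicknesses ≈ 10.3 mm (horizontal) and 9.47 mm (vertical), extruded 6.11 mm in z.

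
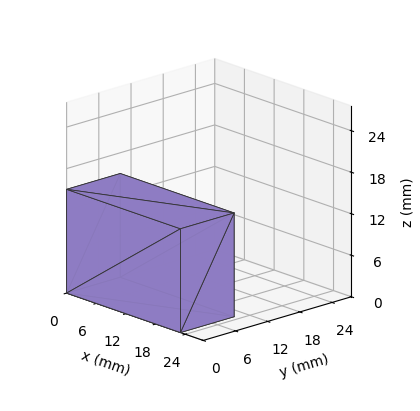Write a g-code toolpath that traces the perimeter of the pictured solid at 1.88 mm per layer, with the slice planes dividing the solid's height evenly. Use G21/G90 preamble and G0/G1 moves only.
Reading the render: the shape is a rectangular box, roughly 23 × 10 mm footprint and 15 mm tall (dimensions read to the nearest mm from the axis ticks). For the g-code, the solid's height is divided into equal slices at the stated Δz and each level perimeter traced with G1 moves after a G0 lift.

; perimeter-only toolpath
G21 ; units = mm
G90 ; absolute positioning
G28 ; home
; layer 1
G0 Z1.88
G0 X0.00 Y0.00
G1 X23.00 Y0.00
G1 X23.00 Y10.00
G1 X0.00 Y10.00
G1 X0.00 Y0.00
; layer 2
G0 Z3.75
G0 X0.00 Y0.00
G1 X23.00 Y0.00
G1 X23.00 Y10.00
G1 X0.00 Y10.00
G1 X0.00 Y0.00
; layer 3
G0 Z5.62
G0 X0.00 Y0.00
G1 X23.00 Y0.00
G1 X23.00 Y10.00
G1 X0.00 Y10.00
G1 X0.00 Y0.00
; layer 4
G0 Z7.50
G0 X0.00 Y0.00
G1 X23.00 Y0.00
G1 X23.00 Y10.00
G1 X0.00 Y10.00
G1 X0.00 Y0.00
; layer 5
G0 Z9.38
G0 X0.00 Y0.00
G1 X23.00 Y0.00
G1 X23.00 Y10.00
G1 X0.00 Y10.00
G1 X0.00 Y0.00
; layer 6
G0 Z11.25
G0 X0.00 Y0.00
G1 X23.00 Y0.00
G1 X23.00 Y10.00
G1 X0.00 Y10.00
G1 X0.00 Y0.00
; layer 7
G0 Z13.12
G0 X0.00 Y0.00
G1 X23.00 Y0.00
G1 X23.00 Y10.00
G1 X0.00 Y10.00
G1 X0.00 Y0.00
; layer 8
G0 Z15.00
G0 X0.00 Y0.00
G1 X23.00 Y0.00
G1 X23.00 Y10.00
G1 X0.00 Y10.00
G1 X0.00 Y0.00
M2 ; end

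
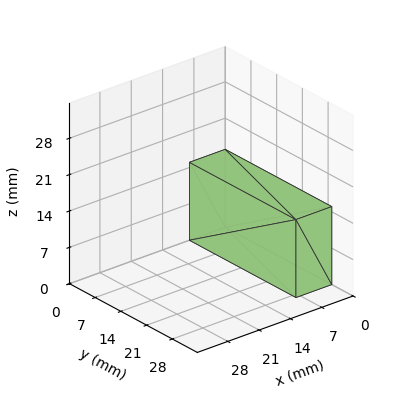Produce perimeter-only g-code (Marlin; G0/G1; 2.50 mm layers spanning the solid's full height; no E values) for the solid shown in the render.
Reading the render: the shape is a rectangular box, roughly 8 × 29 mm footprint and 15 mm tall (dimensions read to the nearest mm from the axis ticks). For the g-code, the solid's height is divided into equal slices at the stated Δz and each level perimeter traced with G1 moves after a G0 lift.

; perimeter-only toolpath
G21 ; units = mm
G90 ; absolute positioning
G28 ; home
; layer 1
G0 Z2.50
G0 X0.00 Y0.00
G1 X8.00 Y0.00
G1 X8.00 Y29.00
G1 X0.00 Y29.00
G1 X0.00 Y0.00
; layer 2
G0 Z5.00
G0 X0.00 Y0.00
G1 X8.00 Y0.00
G1 X8.00 Y29.00
G1 X0.00 Y29.00
G1 X0.00 Y0.00
; layer 3
G0 Z7.50
G0 X0.00 Y0.00
G1 X8.00 Y0.00
G1 X8.00 Y29.00
G1 X0.00 Y29.00
G1 X0.00 Y0.00
; layer 4
G0 Z10.00
G0 X0.00 Y0.00
G1 X8.00 Y0.00
G1 X8.00 Y29.00
G1 X0.00 Y29.00
G1 X0.00 Y0.00
; layer 5
G0 Z12.50
G0 X0.00 Y0.00
G1 X8.00 Y0.00
G1 X8.00 Y29.00
G1 X0.00 Y29.00
G1 X0.00 Y0.00
; layer 6
G0 Z15.00
G0 X0.00 Y0.00
G1 X8.00 Y0.00
G1 X8.00 Y29.00
G1 X0.00 Y29.00
G1 X0.00 Y0.00
M2 ; end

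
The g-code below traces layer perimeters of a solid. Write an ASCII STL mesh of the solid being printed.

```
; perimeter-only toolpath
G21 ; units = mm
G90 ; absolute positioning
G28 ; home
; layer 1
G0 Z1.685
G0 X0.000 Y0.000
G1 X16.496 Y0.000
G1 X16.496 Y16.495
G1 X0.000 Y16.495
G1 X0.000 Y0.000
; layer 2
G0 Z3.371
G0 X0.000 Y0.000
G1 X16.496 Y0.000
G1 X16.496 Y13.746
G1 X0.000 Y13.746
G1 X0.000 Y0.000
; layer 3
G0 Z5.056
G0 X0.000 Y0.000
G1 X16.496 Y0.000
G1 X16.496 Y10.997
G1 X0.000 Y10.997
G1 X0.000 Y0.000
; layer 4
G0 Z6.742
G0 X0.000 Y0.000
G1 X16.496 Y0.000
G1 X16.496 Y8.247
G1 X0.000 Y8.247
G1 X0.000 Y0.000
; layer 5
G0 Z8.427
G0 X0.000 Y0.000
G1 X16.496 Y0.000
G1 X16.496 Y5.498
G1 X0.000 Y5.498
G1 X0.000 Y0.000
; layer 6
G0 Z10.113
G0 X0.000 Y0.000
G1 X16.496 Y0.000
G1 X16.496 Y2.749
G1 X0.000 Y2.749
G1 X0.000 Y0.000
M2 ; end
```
solid part
  facet normal 0.0000 0.0000 -1.0000
    outer loop
      vertex 16.496 19.244 0.000
      vertex 16.496 0.000 0.000
      vertex 0.000 0.000 0.000
    endloop
  endfacet
  facet normal 0.0000 0.0000 -1.0000
    outer loop
      vertex 0.000 19.244 0.000
      vertex 16.496 19.244 0.000
      vertex 0.000 0.000 0.000
    endloop
  endfacet
  facet normal 0.0000 -1.0000 0.0000
    outer loop
      vertex 0.000 0.000 0.000
      vertex 16.496 0.000 0.000
      vertex 16.496 0.000 11.798
    endloop
  endfacet
  facet normal 0.0000 -1.0000 0.0000
    outer loop
      vertex 0.000 0.000 0.000
      vertex 16.496 0.000 11.798
      vertex 0.000 0.000 11.798
    endloop
  endfacet
  facet normal 0.0000 0.5227 0.8525
    outer loop
      vertex 0.000 0.000 11.798
      vertex 16.496 0.000 11.798
      vertex 16.496 19.244 0.000
    endloop
  endfacet
  facet normal 0.0000 0.5227 0.8525
    outer loop
      vertex 0.000 0.000 11.798
      vertex 16.496 19.244 0.000
      vertex 0.000 19.244 0.000
    endloop
  endfacet
  facet normal -1.0000 0.0000 0.0000
    outer loop
      vertex 0.000 0.000 11.798
      vertex 0.000 19.244 0.000
      vertex 0.000 0.000 0.000
    endloop
  endfacet
  facet normal 1.0000 0.0000 0.0000
    outer loop
      vertex 16.496 0.000 0.000
      vertex 16.496 19.244 0.000
      vertex 16.496 0.000 11.798
    endloop
  endfacet
endsolid part

The G0 Z moves step by Δz≈1.685 mm. The G1 loops shrink linearly with z, so the solid tapers from its base footprint up to z≈11.8. Closing with a flat bottom cap and the tapered top and triangulating gives 8 facets — a wedge (ramp): 16.5 × 19.2 mm base, rising to 11.8 mm along the y=0 edge and sloping linearly to z=0 at y=19.2.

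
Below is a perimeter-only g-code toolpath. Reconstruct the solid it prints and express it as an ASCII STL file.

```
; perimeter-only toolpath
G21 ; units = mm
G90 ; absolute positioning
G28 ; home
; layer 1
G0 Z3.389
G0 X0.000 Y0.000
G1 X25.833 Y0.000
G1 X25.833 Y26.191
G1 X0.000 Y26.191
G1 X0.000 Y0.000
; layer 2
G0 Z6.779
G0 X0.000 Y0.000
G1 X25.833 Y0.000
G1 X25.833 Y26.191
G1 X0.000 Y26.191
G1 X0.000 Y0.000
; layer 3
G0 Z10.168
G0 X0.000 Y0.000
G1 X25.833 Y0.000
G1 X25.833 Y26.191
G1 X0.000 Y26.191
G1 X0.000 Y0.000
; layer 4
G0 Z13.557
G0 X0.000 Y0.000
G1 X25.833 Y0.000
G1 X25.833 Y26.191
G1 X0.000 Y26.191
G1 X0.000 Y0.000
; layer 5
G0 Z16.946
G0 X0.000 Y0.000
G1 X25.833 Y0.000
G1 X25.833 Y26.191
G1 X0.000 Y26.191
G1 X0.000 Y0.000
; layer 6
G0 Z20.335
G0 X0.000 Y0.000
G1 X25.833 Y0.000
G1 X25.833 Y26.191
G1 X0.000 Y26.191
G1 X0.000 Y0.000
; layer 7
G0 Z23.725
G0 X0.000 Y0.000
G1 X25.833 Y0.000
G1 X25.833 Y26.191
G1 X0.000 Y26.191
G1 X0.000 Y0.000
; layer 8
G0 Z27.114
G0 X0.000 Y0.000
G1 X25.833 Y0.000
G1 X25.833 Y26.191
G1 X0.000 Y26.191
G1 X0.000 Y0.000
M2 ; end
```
solid part
  facet normal 0.0000 0.0000 -1.0000
    outer loop
      vertex 25.833 26.191 0.000
      vertex 25.833 0.000 0.000
      vertex 0.000 0.000 0.000
    endloop
  endfacet
  facet normal 0.0000 0.0000 -1.0000
    outer loop
      vertex 0.000 26.191 0.000
      vertex 25.833 26.191 0.000
      vertex 0.000 0.000 0.000
    endloop
  endfacet
  facet normal 0.0000 0.0000 1.0000
    outer loop
      vertex 0.000 0.000 27.114
      vertex 25.833 0.000 27.114
      vertex 25.833 26.191 27.114
    endloop
  endfacet
  facet normal 0.0000 0.0000 1.0000
    outer loop
      vertex 0.000 0.000 27.114
      vertex 25.833 26.191 27.114
      vertex 0.000 26.191 27.114
    endloop
  endfacet
  facet normal 0.0000 -1.0000 0.0000
    outer loop
      vertex 0.000 0.000 0.000
      vertex 25.833 0.000 0.000
      vertex 25.833 0.000 27.114
    endloop
  endfacet
  facet normal 0.0000 -1.0000 0.0000
    outer loop
      vertex 0.000 0.000 0.000
      vertex 25.833 0.000 27.114
      vertex 0.000 0.000 27.114
    endloop
  endfacet
  facet normal 0.0000 1.0000 0.0000
    outer loop
      vertex 25.833 26.191 27.114
      vertex 25.833 26.191 0.000
      vertex 0.000 26.191 0.000
    endloop
  endfacet
  facet normal 0.0000 1.0000 0.0000
    outer loop
      vertex 0.000 26.191 27.114
      vertex 25.833 26.191 27.114
      vertex 0.000 26.191 0.000
    endloop
  endfacet
  facet normal -1.0000 0.0000 0.0000
    outer loop
      vertex 0.000 26.191 27.114
      vertex 0.000 26.191 0.000
      vertex 0.000 0.000 0.000
    endloop
  endfacet
  facet normal -1.0000 0.0000 0.0000
    outer loop
      vertex 0.000 0.000 27.114
      vertex 0.000 26.191 27.114
      vertex 0.000 0.000 0.000
    endloop
  endfacet
  facet normal 1.0000 0.0000 0.0000
    outer loop
      vertex 25.833 0.000 0.000
      vertex 25.833 26.191 0.000
      vertex 25.833 26.191 27.114
    endloop
  endfacet
  facet normal 1.0000 0.0000 0.0000
    outer loop
      vertex 25.833 0.000 0.000
      vertex 25.833 26.191 27.114
      vertex 25.833 0.000 27.114
    endloop
  endfacet
endsolid part

The G0 Z moves step by Δz≈3.389 mm. Every layer's G1 loop is the same polygon, so the solid is a straight extrusion of it from z=0 to z≈27.1. Closing with flat bottom and top caps and triangulating gives 12 facets — a rectangular box, roughly 25.8 × 26.2 mm footprint and 27.1 mm tall.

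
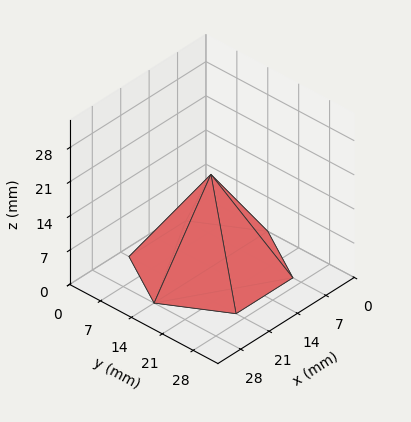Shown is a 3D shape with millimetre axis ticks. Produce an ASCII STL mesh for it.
Reading the render: the shape is a regular 6-sided pyramid, base circumscribed radius ≈ 14 mm, apex at z ≈ 19 mm (dimensions read to the nearest mm from the axis ticks). For the STL, each face is triangulated and given an outward normal.

solid part
  facet normal 0.0000 0.0000 -1.0000
    outer loop
      vertex 7.00 26.12 0.00
      vertex 21.00 26.12 0.00
      vertex 28.00 14.00 0.00
    endloop
  endfacet
  facet normal 0.0000 0.0000 -1.0000
    outer loop
      vertex 0.00 14.00 0.00
      vertex 7.00 26.12 0.00
      vertex 28.00 14.00 0.00
    endloop
  endfacet
  facet normal 0.0000 0.0000 -1.0000
    outer loop
      vertex 7.00 1.88 0.00
      vertex 0.00 14.00 0.00
      vertex 28.00 14.00 0.00
    endloop
  endfacet
  facet normal 0.0000 0.0000 -1.0000
    outer loop
      vertex 21.00 1.88 0.00
      vertex 7.00 1.88 0.00
      vertex 28.00 14.00 0.00
    endloop
  endfacet
  facet normal 0.7300 0.4216 0.5379
    outer loop
      vertex 28.00 14.00 0.00
      vertex 21.00 26.12 0.00
      vertex 14.00 14.00 19.00
    endloop
  endfacet
  facet normal 0.0000 0.8431 0.5378
    outer loop
      vertex 21.00 26.12 0.00
      vertex 7.00 26.12 0.00
      vertex 14.00 14.00 19.00
    endloop
  endfacet
  facet normal -0.7300 0.4216 0.5379
    outer loop
      vertex 7.00 26.12 0.00
      vertex 0.00 14.00 0.00
      vertex 14.00 14.00 19.00
    endloop
  endfacet
  facet normal -0.7300 -0.4216 0.5379
    outer loop
      vertex 0.00 14.00 0.00
      vertex 7.00 1.88 0.00
      vertex 14.00 14.00 19.00
    endloop
  endfacet
  facet normal 0.0000 -0.8431 0.5378
    outer loop
      vertex 7.00 1.88 0.00
      vertex 21.00 1.88 0.00
      vertex 14.00 14.00 19.00
    endloop
  endfacet
  facet normal 0.7300 -0.4216 0.5379
    outer loop
      vertex 21.00 1.88 0.00
      vertex 28.00 14.00 0.00
      vertex 14.00 14.00 19.00
    endloop
  endfacet
endsolid part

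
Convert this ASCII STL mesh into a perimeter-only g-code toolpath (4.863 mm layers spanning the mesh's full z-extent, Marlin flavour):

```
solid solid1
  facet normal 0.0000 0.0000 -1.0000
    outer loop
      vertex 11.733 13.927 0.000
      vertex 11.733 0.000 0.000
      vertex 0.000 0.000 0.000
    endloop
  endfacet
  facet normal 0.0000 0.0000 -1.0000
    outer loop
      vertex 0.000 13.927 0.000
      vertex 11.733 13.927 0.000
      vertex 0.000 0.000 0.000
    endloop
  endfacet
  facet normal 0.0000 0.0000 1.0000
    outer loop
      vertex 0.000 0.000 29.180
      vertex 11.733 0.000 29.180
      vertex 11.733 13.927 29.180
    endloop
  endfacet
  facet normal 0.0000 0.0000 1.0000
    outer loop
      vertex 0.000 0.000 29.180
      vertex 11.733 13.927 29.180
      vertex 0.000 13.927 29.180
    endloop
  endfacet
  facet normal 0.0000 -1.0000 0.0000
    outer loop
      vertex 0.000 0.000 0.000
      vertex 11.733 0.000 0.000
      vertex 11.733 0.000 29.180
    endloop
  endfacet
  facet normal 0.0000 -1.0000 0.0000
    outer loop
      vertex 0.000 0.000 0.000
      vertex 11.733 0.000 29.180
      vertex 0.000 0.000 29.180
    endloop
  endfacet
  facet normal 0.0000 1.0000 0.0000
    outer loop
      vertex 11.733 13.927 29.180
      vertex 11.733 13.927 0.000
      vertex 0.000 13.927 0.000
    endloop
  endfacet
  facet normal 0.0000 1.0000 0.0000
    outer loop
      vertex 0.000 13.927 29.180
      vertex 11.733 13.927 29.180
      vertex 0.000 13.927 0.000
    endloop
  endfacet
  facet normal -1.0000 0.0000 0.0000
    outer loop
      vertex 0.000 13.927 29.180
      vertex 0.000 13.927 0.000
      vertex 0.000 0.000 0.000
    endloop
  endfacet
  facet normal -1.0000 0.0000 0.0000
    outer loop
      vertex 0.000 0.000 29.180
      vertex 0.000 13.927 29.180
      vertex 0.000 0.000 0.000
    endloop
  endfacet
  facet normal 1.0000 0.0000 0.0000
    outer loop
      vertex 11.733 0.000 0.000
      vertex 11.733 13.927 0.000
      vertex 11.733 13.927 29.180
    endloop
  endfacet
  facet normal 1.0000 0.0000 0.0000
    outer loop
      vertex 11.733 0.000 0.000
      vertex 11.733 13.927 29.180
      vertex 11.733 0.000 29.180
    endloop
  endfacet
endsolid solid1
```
; perimeter-only toolpath
G21 ; units = mm
G90 ; absolute positioning
G28 ; home
; layer 1
G0 Z4.863
G0 X0.000 Y0.000
G1 X11.733 Y0.000
G1 X11.733 Y13.927
G1 X0.000 Y13.927
G1 X0.000 Y0.000
; layer 2
G0 Z9.727
G0 X0.000 Y0.000
G1 X11.733 Y0.000
G1 X11.733 Y13.927
G1 X0.000 Y13.927
G1 X0.000 Y0.000
; layer 3
G0 Z14.590
G0 X0.000 Y0.000
G1 X11.733 Y0.000
G1 X11.733 Y13.927
G1 X0.000 Y13.927
G1 X0.000 Y0.000
; layer 4
G0 Z19.453
G0 X0.000 Y0.000
G1 X11.733 Y0.000
G1 X11.733 Y13.927
G1 X0.000 Y13.927
G1 X0.000 Y0.000
; layer 5
G0 Z24.317
G0 X0.000 Y0.000
G1 X11.733 Y0.000
G1 X11.733 Y13.927
G1 X0.000 Y13.927
G1 X0.000 Y0.000
; layer 6
G0 Z29.180
G0 X0.000 Y0.000
G1 X11.733 Y0.000
G1 X11.733 Y13.927
G1 X0.000 Y13.927
G1 X0.000 Y0.000
M2 ; end

The solid is a rectangular box, roughly 11.7 × 13.9 mm footprint and 29.2 mm tall. Slicing at Δz = 4.863 mm — 6 equal slices spanning the solid's height, so layer i sits at z = i·h/6 — gives 6 non-empty perimeters. Each is a 4-segment closed polygon; G0 lifts to the layer z and rapids to the start vertex, then G1 traces the edges.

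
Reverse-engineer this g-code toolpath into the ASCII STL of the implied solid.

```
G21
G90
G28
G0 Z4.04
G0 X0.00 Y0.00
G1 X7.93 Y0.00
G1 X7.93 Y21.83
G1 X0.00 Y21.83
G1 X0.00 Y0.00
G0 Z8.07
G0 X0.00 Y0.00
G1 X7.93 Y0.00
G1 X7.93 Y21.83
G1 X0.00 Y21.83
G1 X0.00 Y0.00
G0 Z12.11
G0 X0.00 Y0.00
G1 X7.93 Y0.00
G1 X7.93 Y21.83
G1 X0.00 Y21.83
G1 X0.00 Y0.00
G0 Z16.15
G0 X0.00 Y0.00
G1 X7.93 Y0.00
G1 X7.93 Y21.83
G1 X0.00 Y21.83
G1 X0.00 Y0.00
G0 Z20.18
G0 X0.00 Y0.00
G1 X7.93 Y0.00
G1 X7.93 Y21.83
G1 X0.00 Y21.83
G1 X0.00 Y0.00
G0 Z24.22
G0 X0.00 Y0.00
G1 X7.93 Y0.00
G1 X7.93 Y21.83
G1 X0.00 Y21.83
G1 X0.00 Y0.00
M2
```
solid part
  facet normal 0.0000 0.0000 -1.0000
    outer loop
      vertex 7.93 21.83 0.00
      vertex 7.93 0.00 0.00
      vertex 0.00 0.00 0.00
    endloop
  endfacet
  facet normal 0.0000 0.0000 -1.0000
    outer loop
      vertex 0.00 21.83 0.00
      vertex 7.93 21.83 0.00
      vertex 0.00 0.00 0.00
    endloop
  endfacet
  facet normal 0.0000 0.0000 1.0000
    outer loop
      vertex 0.00 0.00 24.22
      vertex 7.93 0.00 24.22
      vertex 7.93 21.83 24.22
    endloop
  endfacet
  facet normal 0.0000 0.0000 1.0000
    outer loop
      vertex 0.00 0.00 24.22
      vertex 7.93 21.83 24.22
      vertex 0.00 21.83 24.22
    endloop
  endfacet
  facet normal 0.0000 -1.0000 0.0000
    outer loop
      vertex 0.00 0.00 0.00
      vertex 7.93 0.00 0.00
      vertex 7.93 0.00 24.22
    endloop
  endfacet
  facet normal 0.0000 -1.0000 0.0000
    outer loop
      vertex 0.00 0.00 0.00
      vertex 7.93 0.00 24.22
      vertex 0.00 0.00 24.22
    endloop
  endfacet
  facet normal 0.0000 1.0000 0.0000
    outer loop
      vertex 7.93 21.83 24.22
      vertex 7.93 21.83 0.00
      vertex 0.00 21.83 0.00
    endloop
  endfacet
  facet normal 0.0000 1.0000 0.0000
    outer loop
      vertex 0.00 21.83 24.22
      vertex 7.93 21.83 24.22
      vertex 0.00 21.83 0.00
    endloop
  endfacet
  facet normal -1.0000 0.0000 0.0000
    outer loop
      vertex 0.00 21.83 24.22
      vertex 0.00 21.83 0.00
      vertex 0.00 0.00 0.00
    endloop
  endfacet
  facet normal -1.0000 0.0000 0.0000
    outer loop
      vertex 0.00 0.00 24.22
      vertex 0.00 21.83 24.22
      vertex 0.00 0.00 0.00
    endloop
  endfacet
  facet normal 1.0000 0.0000 0.0000
    outer loop
      vertex 7.93 0.00 0.00
      vertex 7.93 21.83 0.00
      vertex 7.93 21.83 24.22
    endloop
  endfacet
  facet normal 1.0000 0.0000 0.0000
    outer loop
      vertex 7.93 0.00 0.00
      vertex 7.93 21.83 24.22
      vertex 7.93 0.00 24.22
    endloop
  endfacet
endsolid part

The G0 Z moves step by Δz≈4.04 mm. Every layer's G1 loop is the same polygon, so the solid is a straight extrusion of it from z=0 to z≈24.2. Closing with flat bottom and top caps and triangulating gives 12 facets — a rectangular box, roughly 7.93 × 21.8 mm footprint and 24.2 mm tall.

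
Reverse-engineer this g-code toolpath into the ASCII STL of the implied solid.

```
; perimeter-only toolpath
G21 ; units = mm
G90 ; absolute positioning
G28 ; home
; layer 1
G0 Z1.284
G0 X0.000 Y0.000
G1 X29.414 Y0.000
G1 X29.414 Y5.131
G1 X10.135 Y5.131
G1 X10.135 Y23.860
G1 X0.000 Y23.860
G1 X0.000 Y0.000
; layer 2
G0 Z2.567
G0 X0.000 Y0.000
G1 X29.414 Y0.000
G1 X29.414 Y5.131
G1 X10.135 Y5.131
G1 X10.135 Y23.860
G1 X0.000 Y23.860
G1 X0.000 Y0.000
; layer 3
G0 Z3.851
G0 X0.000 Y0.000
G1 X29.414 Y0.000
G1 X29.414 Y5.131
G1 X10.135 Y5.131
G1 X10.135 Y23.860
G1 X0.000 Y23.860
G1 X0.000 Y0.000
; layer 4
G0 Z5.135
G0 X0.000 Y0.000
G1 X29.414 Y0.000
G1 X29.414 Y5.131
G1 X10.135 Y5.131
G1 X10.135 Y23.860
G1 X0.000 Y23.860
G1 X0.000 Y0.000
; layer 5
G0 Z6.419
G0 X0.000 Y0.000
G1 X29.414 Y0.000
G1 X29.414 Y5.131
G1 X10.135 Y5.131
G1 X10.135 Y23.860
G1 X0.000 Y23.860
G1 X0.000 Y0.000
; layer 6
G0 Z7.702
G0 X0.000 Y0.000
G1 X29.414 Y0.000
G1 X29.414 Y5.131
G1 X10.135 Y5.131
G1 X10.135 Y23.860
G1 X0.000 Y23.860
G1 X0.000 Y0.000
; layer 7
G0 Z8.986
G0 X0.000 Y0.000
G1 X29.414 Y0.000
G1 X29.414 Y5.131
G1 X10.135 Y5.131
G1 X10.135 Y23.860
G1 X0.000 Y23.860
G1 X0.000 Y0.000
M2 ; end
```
solid part
  facet normal 0.0000 0.0000 -1.0000
    outer loop
      vertex 29.414 5.131 0.000
      vertex 29.414 0.000 0.000
      vertex 0.000 0.000 0.000
    endloop
  endfacet
  facet normal 0.0000 0.0000 -1.0000
    outer loop
      vertex 10.135 5.131 0.000
      vertex 29.414 5.131 0.000
      vertex 0.000 0.000 0.000
    endloop
  endfacet
  facet normal 0.0000 0.0000 -1.0000
    outer loop
      vertex 10.135 23.860 0.000
      vertex 10.135 5.131 0.000
      vertex 0.000 0.000 0.000
    endloop
  endfacet
  facet normal 0.0000 0.0000 -1.0000
    outer loop
      vertex 0.000 23.860 0.000
      vertex 10.135 23.860 0.000
      vertex 0.000 0.000 0.000
    endloop
  endfacet
  facet normal 0.0000 0.0000 1.0000
    outer loop
      vertex 0.000 0.000 8.986
      vertex 29.414 0.000 8.986
      vertex 29.414 5.131 8.986
    endloop
  endfacet
  facet normal 0.0000 0.0000 1.0000
    outer loop
      vertex 0.000 0.000 8.986
      vertex 29.414 5.131 8.986
      vertex 10.135 5.131 8.986
    endloop
  endfacet
  facet normal 0.0000 0.0000 1.0000
    outer loop
      vertex 0.000 0.000 8.986
      vertex 10.135 5.131 8.986
      vertex 10.135 23.860 8.986
    endloop
  endfacet
  facet normal 0.0000 0.0000 1.0000
    outer loop
      vertex 0.000 0.000 8.986
      vertex 10.135 23.860 8.986
      vertex 0.000 23.860 8.986
    endloop
  endfacet
  facet normal 0.0000 -1.0000 0.0000
    outer loop
      vertex 0.000 0.000 0.000
      vertex 29.414 0.000 0.000
      vertex 29.414 0.000 8.986
    endloop
  endfacet
  facet normal 0.0000 -1.0000 0.0000
    outer loop
      vertex 0.000 0.000 0.000
      vertex 29.414 0.000 8.986
      vertex 0.000 0.000 8.986
    endloop
  endfacet
  facet normal 1.0000 0.0000 0.0000
    outer loop
      vertex 29.414 0.000 0.000
      vertex 29.414 5.131 0.000
      vertex 29.414 5.131 8.986
    endloop
  endfacet
  facet normal 1.0000 0.0000 0.0000
    outer loop
      vertex 29.414 0.000 0.000
      vertex 29.414 5.131 8.986
      vertex 29.414 0.000 8.986
    endloop
  endfacet
  facet normal 0.0000 1.0000 0.0000
    outer loop
      vertex 29.414 5.131 0.000
      vertex 10.135 5.131 0.000
      vertex 10.135 5.131 8.986
    endloop
  endfacet
  facet normal 0.0000 1.0000 0.0000
    outer loop
      vertex 29.414 5.131 0.000
      vertex 10.135 5.131 8.986
      vertex 29.414 5.131 8.986
    endloop
  endfacet
  facet normal 1.0000 0.0000 0.0000
    outer loop
      vertex 10.135 5.131 0.000
      vertex 10.135 23.860 0.000
      vertex 10.135 23.860 8.986
    endloop
  endfacet
  facet normal 1.0000 0.0000 0.0000
    outer loop
      vertex 10.135 5.131 0.000
      vertex 10.135 23.860 8.986
      vertex 10.135 5.131 8.986
    endloop
  endfacet
  facet normal 0.0000 1.0000 0.0000
    outer loop
      vertex 10.135 23.860 0.000
      vertex 0.000 23.860 0.000
      vertex 0.000 23.860 8.986
    endloop
  endfacet
  facet normal 0.0000 1.0000 0.0000
    outer loop
      vertex 10.135 23.860 0.000
      vertex 0.000 23.860 8.986
      vertex 10.135 23.860 8.986
    endloop
  endfacet
  facet normal -1.0000 0.0000 0.0000
    outer loop
      vertex 0.000 23.860 0.000
      vertex 0.000 0.000 0.000
      vertex 0.000 0.000 8.986
    endloop
  endfacet
  facet normal -1.0000 0.0000 0.0000
    outer loop
      vertex 0.000 23.860 0.000
      vertex 0.000 0.000 8.986
      vertex 0.000 23.860 8.986
    endloop
  endfacet
endsolid part

The G0 Z moves step by Δz≈1.284 mm. Every layer's G1 loop is the same polygon, so the solid is a straight extrusion of it from z=0 to z≈8.99. Closing with flat bottom and top caps and triangulating gives 20 facets — an L-shaped prism: outer 29.4 × 23.9 mm, arm thicknesses ≈ 5.13 mm (horizontal) and 10.1 mm (vertical), extruded 8.99 mm in z.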